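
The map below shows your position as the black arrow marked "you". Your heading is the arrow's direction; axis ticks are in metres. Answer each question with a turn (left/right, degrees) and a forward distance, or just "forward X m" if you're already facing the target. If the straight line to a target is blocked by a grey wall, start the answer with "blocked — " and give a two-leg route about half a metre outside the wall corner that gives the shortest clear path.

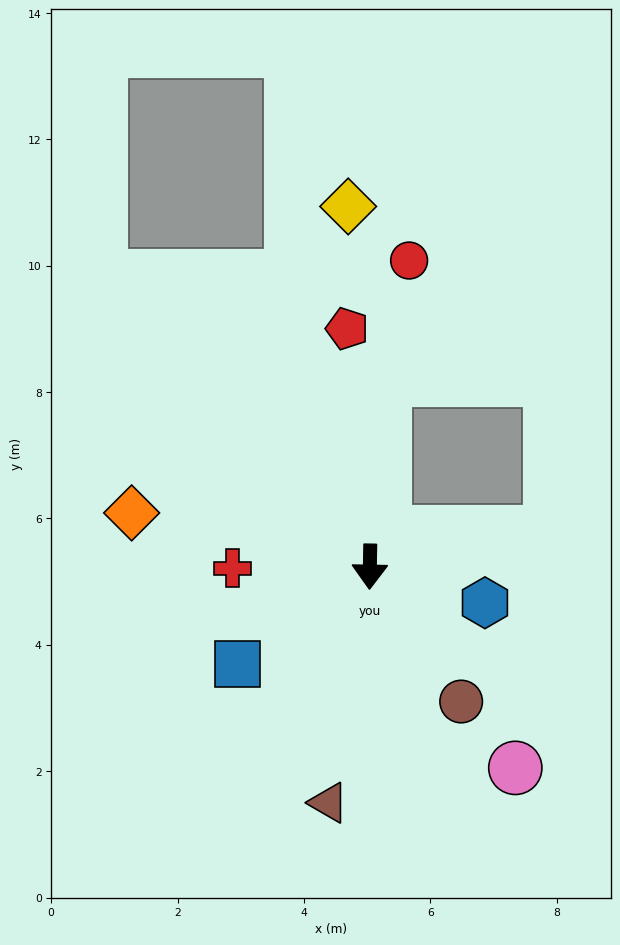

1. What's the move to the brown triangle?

turn right 9°, forward 3.8 m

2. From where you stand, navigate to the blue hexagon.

turn left 74°, forward 1.9 m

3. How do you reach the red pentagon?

turn right 174°, forward 3.8 m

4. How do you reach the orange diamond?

turn right 102°, forward 3.9 m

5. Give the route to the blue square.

turn right 53°, forward 2.6 m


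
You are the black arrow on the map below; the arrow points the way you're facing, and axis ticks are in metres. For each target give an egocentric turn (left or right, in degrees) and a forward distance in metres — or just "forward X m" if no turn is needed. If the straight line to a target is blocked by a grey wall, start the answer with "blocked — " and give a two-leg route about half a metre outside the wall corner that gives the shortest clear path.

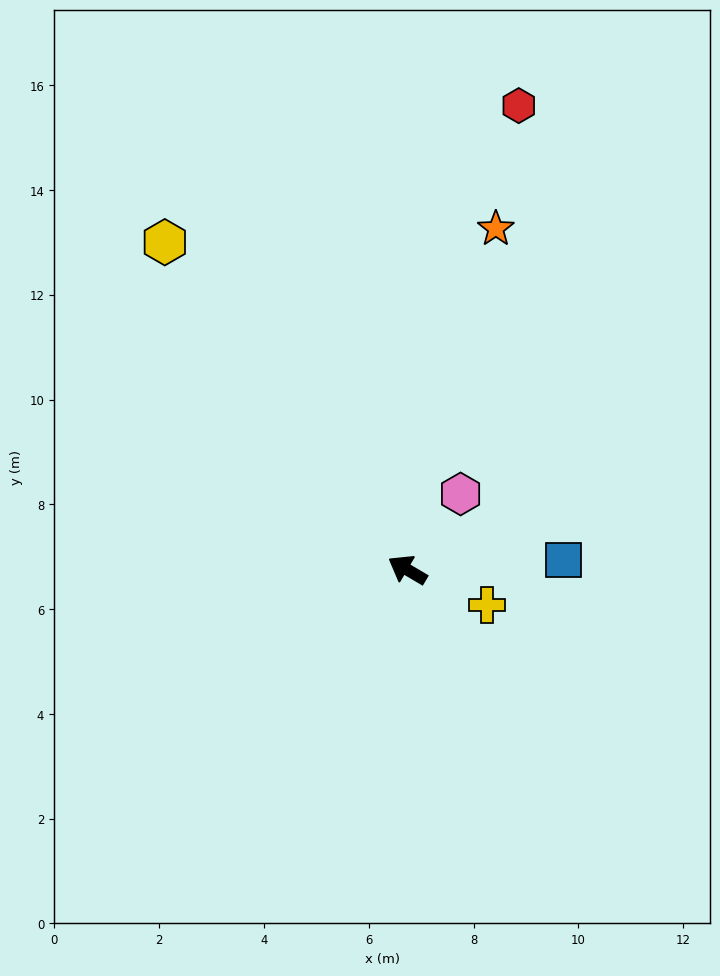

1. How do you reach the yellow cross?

turn right 173°, forward 1.7 m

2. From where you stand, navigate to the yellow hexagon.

turn right 23°, forward 7.8 m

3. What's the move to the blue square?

turn right 146°, forward 3.0 m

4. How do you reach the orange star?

turn right 74°, forward 6.7 m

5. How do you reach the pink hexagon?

turn right 95°, forward 1.8 m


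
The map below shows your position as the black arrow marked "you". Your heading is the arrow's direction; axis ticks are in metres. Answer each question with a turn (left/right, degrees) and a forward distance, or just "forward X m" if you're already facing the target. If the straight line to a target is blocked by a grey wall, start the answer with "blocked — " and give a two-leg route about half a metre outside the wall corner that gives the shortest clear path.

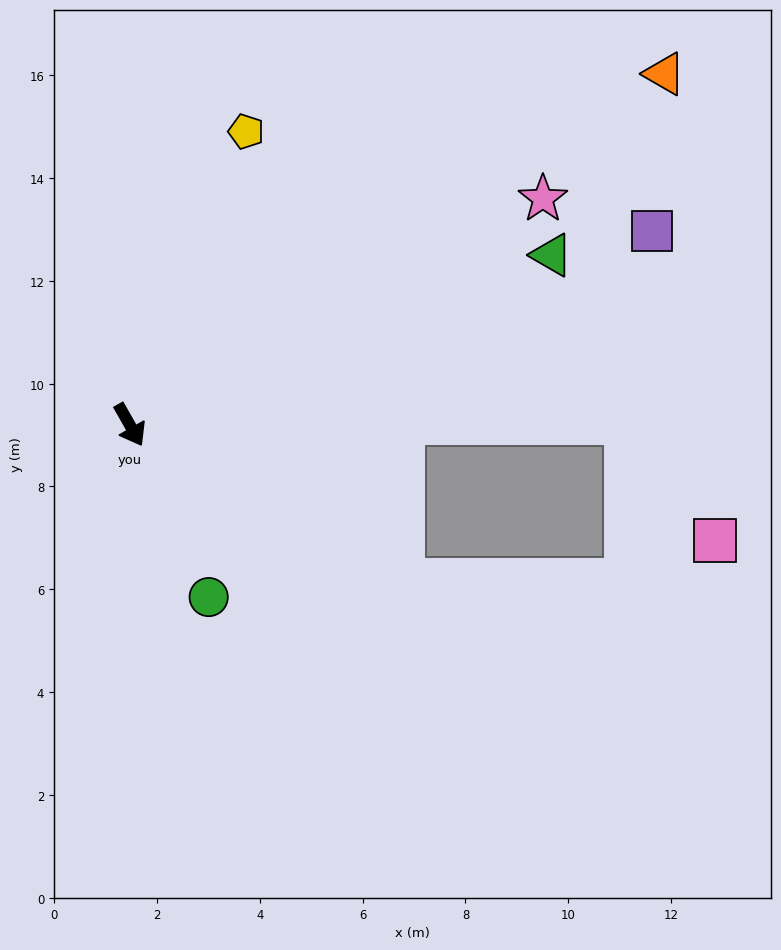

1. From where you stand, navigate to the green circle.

turn right 5°, forward 3.7 m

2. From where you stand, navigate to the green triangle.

turn left 82°, forward 8.8 m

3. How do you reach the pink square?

blocked — turn left 61°, forward 9.7 m, then turn right 54°, forward 2.9 m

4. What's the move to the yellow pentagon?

turn left 129°, forward 6.1 m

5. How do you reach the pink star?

turn left 89°, forward 9.2 m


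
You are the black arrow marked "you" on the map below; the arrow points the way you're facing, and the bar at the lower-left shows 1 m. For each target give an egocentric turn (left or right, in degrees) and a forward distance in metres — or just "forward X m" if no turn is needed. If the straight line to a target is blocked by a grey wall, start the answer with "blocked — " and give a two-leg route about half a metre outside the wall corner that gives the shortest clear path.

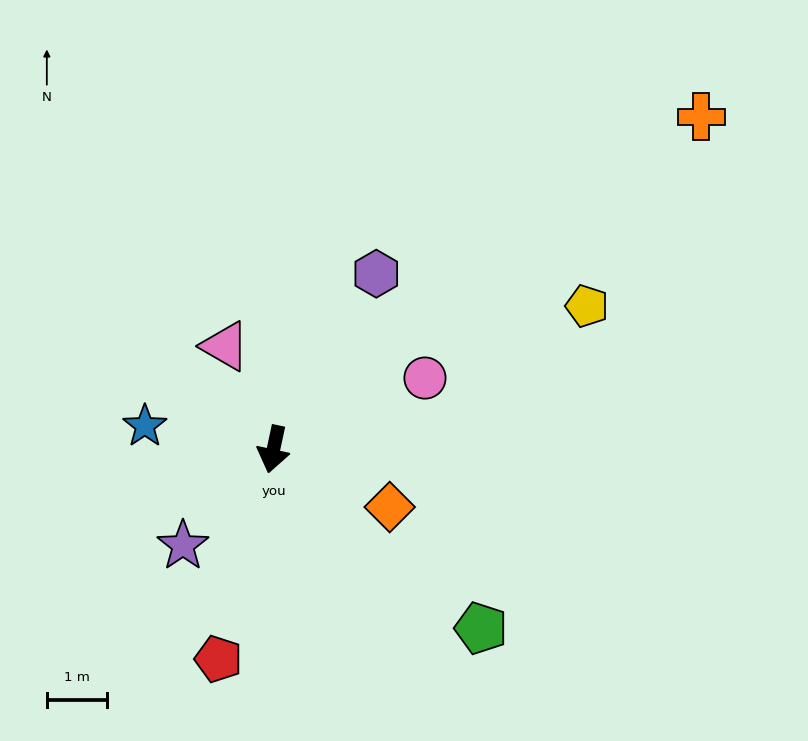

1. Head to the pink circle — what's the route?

turn left 127°, forward 2.8 m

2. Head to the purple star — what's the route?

turn right 31°, forward 2.2 m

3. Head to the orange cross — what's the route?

turn left 140°, forward 9.0 m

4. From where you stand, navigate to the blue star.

turn right 88°, forward 2.2 m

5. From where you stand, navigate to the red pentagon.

turn right 3°, forward 3.6 m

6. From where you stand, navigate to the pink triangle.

turn right 143°, forward 1.9 m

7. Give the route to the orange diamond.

turn left 76°, forward 2.2 m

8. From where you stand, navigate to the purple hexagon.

turn left 162°, forward 3.4 m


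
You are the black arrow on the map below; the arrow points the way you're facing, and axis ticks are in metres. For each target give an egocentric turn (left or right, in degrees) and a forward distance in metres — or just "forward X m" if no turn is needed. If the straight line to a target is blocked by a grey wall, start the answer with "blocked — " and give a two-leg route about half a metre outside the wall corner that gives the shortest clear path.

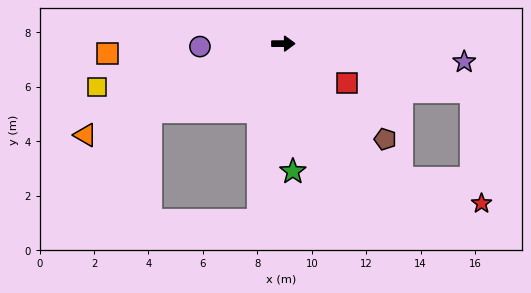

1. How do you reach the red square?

turn right 32°, forward 2.7 m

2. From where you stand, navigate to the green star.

turn right 86°, forward 4.7 m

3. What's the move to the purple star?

turn right 6°, forward 6.7 m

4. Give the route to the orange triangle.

turn right 155°, forward 8.0 m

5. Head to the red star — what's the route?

blocked — turn right 15°, forward 7.1 m, then turn right 70°, forward 4.1 m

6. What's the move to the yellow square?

turn right 167°, forward 7.0 m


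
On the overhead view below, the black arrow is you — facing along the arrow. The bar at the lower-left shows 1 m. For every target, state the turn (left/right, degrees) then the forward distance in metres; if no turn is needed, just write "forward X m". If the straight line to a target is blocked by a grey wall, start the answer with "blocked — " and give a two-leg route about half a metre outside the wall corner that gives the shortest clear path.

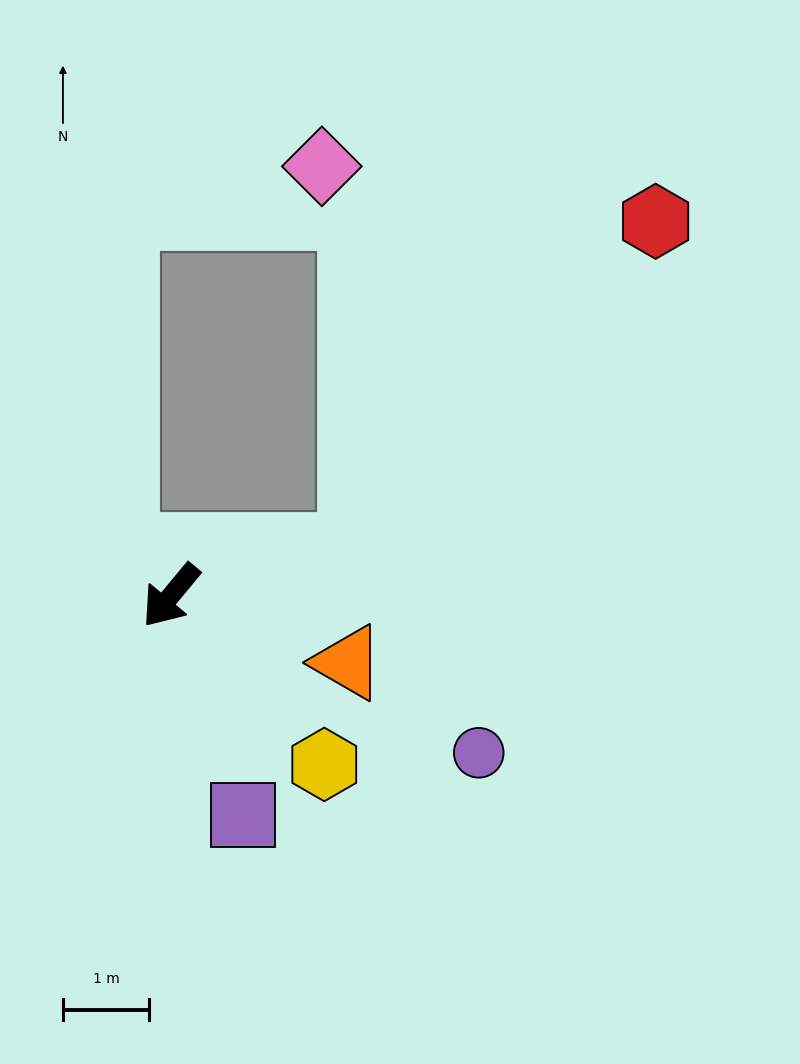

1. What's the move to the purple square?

turn left 58°, forward 2.7 m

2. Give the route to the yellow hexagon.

turn left 82°, forward 2.6 m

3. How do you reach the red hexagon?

blocked — turn left 144°, forward 2.2 m, then turn left 33°, forward 5.2 m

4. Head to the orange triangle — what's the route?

turn left 109°, forward 2.2 m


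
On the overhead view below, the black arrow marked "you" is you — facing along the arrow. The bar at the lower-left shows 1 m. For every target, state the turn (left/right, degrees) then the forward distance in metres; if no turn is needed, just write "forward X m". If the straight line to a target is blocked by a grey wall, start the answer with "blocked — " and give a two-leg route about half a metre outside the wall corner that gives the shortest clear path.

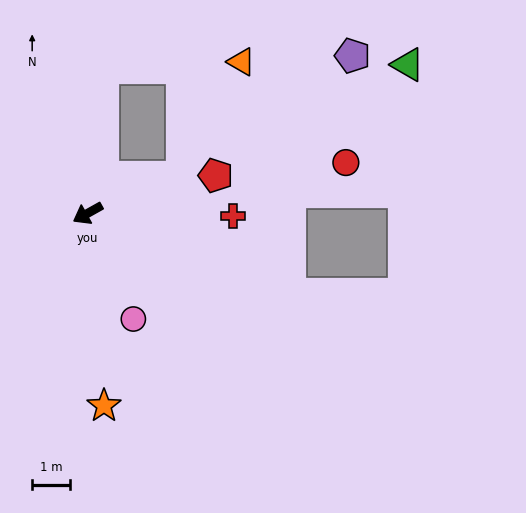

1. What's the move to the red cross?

turn left 150°, forward 3.8 m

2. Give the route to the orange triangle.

blocked — turn left 172°, forward 2.7 m, then turn left 42°, forward 3.4 m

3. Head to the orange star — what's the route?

turn left 66°, forward 5.1 m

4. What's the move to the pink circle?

turn left 84°, forward 3.0 m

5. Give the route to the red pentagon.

turn left 167°, forward 3.5 m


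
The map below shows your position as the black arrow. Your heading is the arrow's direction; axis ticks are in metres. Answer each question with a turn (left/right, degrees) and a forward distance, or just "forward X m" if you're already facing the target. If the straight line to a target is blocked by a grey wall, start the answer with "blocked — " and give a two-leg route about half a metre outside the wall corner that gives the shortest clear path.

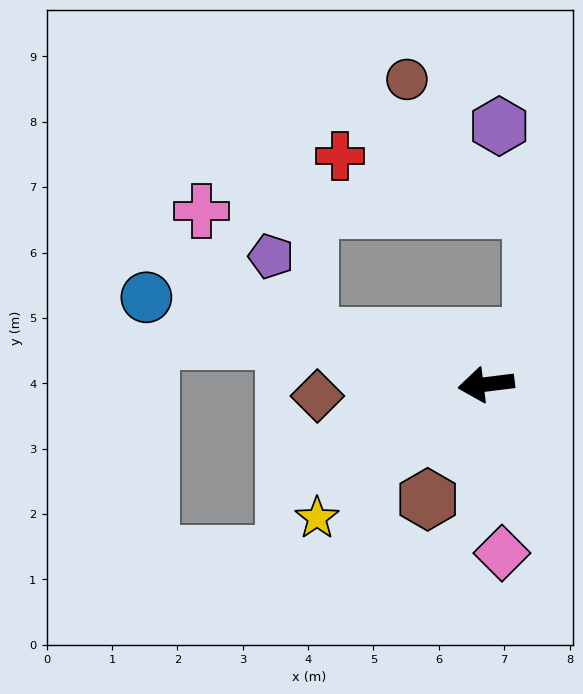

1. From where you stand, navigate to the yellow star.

turn left 31°, forward 3.3 m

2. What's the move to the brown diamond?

turn right 3°, forward 2.6 m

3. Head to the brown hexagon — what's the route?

turn left 56°, forward 2.0 m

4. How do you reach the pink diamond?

turn left 88°, forward 2.6 m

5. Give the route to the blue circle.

turn right 21°, forward 5.4 m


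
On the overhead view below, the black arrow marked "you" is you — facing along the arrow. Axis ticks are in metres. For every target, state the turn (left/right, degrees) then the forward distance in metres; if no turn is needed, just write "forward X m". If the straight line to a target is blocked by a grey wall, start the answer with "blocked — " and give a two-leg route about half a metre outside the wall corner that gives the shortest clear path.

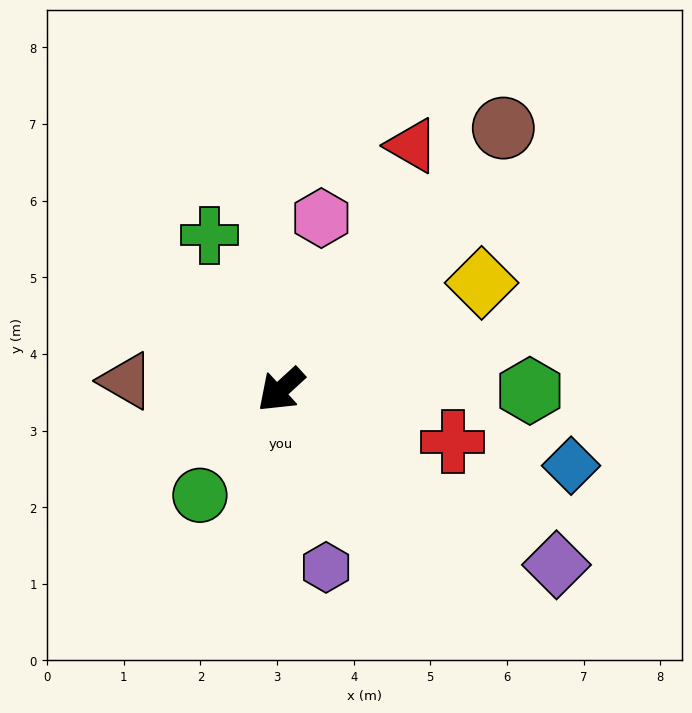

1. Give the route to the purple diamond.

turn left 105°, forward 4.3 m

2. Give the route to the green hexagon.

turn left 137°, forward 3.2 m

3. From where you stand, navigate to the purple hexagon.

turn left 62°, forward 2.4 m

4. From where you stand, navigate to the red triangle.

turn right 161°, forward 3.6 m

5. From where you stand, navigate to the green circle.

turn left 10°, forward 1.7 m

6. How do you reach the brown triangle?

turn right 46°, forward 2.0 m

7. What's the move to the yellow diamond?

turn left 166°, forward 3.0 m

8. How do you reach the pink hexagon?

turn right 146°, forward 2.3 m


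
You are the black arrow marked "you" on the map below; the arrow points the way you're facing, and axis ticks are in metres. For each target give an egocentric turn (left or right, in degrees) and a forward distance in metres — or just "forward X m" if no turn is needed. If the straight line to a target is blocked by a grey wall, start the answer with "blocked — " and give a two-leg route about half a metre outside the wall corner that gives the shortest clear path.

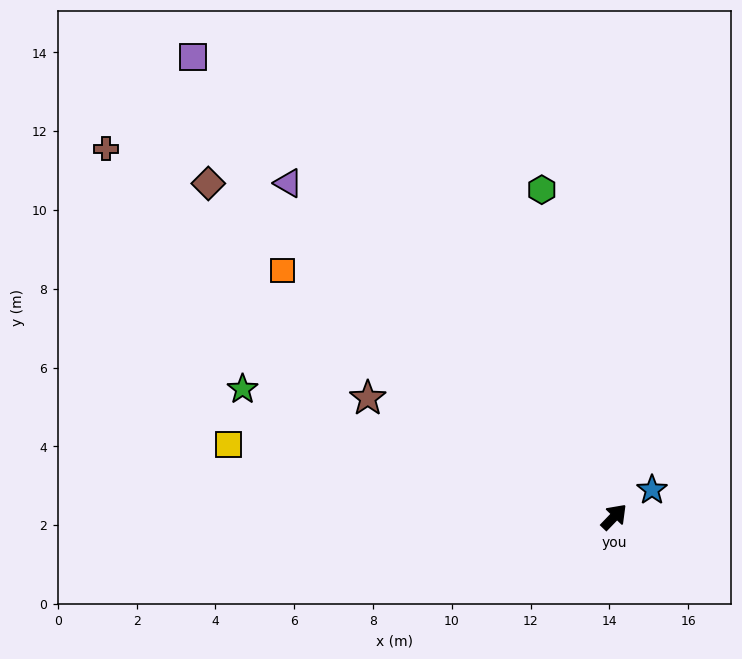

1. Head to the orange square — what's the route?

turn left 97°, forward 10.5 m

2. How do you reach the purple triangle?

turn left 88°, forward 11.8 m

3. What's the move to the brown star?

turn left 108°, forward 6.9 m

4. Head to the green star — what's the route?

turn left 115°, forward 10.0 m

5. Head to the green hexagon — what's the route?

turn left 56°, forward 8.5 m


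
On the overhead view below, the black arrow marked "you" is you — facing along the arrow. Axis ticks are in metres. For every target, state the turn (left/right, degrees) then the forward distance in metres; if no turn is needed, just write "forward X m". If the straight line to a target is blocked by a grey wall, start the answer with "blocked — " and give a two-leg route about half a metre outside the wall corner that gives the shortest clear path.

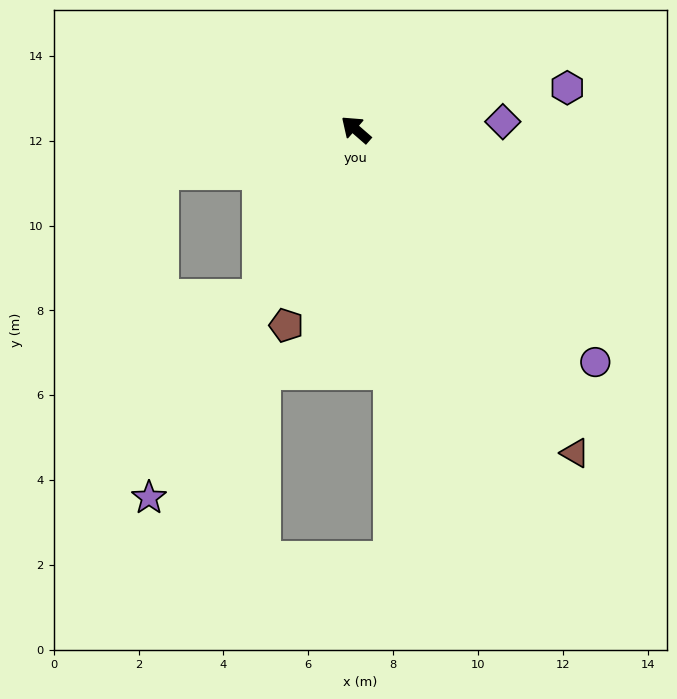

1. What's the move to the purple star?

turn left 102°, forward 10.0 m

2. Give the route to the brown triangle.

turn left 165°, forward 9.2 m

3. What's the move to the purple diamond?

turn right 136°, forward 3.5 m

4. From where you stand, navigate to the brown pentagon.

turn left 111°, forward 4.9 m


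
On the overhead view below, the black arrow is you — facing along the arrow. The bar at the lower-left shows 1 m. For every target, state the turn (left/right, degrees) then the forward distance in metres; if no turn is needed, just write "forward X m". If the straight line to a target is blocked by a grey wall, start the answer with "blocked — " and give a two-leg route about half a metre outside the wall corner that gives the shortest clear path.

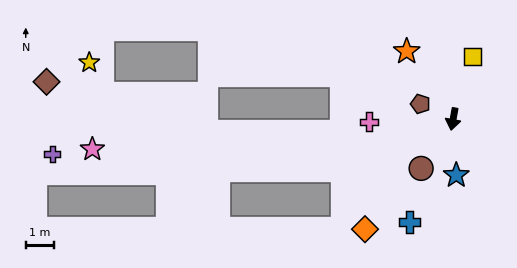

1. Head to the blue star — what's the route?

turn left 14°, forward 2.0 m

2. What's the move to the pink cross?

turn right 78°, forward 3.0 m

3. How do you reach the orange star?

turn right 135°, forward 2.9 m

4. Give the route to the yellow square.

turn left 173°, forward 2.3 m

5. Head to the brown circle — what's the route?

turn right 23°, forward 2.1 m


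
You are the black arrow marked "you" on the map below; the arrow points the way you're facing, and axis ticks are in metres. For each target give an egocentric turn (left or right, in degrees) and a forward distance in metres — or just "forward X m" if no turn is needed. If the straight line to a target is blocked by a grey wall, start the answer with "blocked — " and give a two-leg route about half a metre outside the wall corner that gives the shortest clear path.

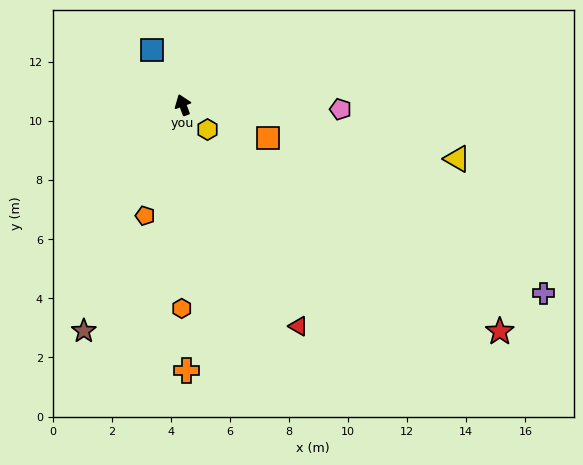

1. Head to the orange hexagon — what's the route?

turn left 159°, forward 6.9 m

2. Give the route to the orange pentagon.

turn left 141°, forward 4.0 m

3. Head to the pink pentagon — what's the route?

turn right 112°, forward 5.3 m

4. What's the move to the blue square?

turn left 9°, forward 2.1 m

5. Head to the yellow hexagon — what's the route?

turn right 155°, forward 1.2 m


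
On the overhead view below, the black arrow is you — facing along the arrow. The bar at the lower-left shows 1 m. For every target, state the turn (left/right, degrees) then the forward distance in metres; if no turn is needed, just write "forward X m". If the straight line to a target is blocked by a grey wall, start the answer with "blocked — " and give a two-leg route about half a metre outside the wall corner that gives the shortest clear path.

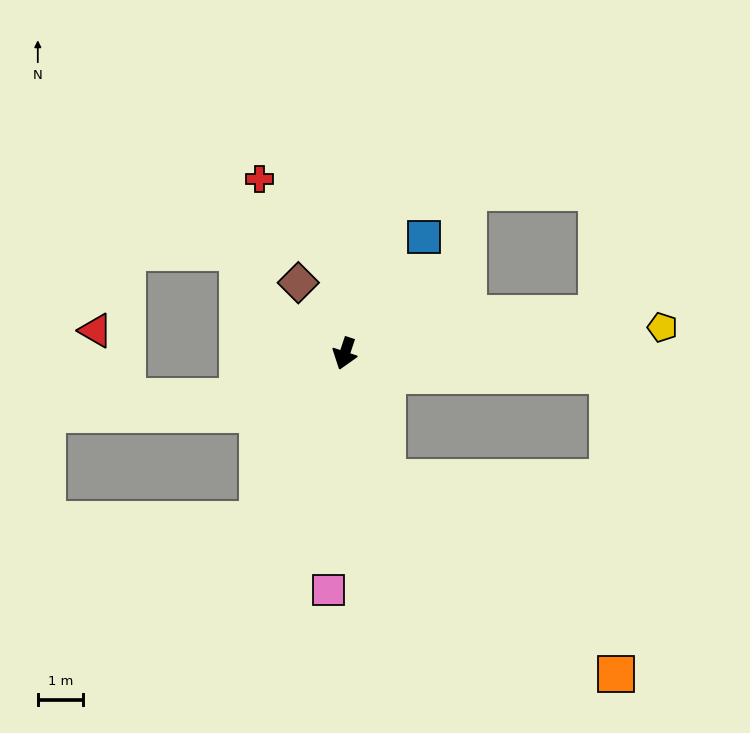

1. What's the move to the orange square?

blocked — turn left 37°, forward 2.9 m, then turn left 31°, forward 6.7 m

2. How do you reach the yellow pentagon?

turn left 113°, forward 7.0 m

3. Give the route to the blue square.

turn left 164°, forward 3.1 m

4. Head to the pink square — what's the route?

turn left 14°, forward 5.2 m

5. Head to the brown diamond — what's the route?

turn right 128°, forward 1.9 m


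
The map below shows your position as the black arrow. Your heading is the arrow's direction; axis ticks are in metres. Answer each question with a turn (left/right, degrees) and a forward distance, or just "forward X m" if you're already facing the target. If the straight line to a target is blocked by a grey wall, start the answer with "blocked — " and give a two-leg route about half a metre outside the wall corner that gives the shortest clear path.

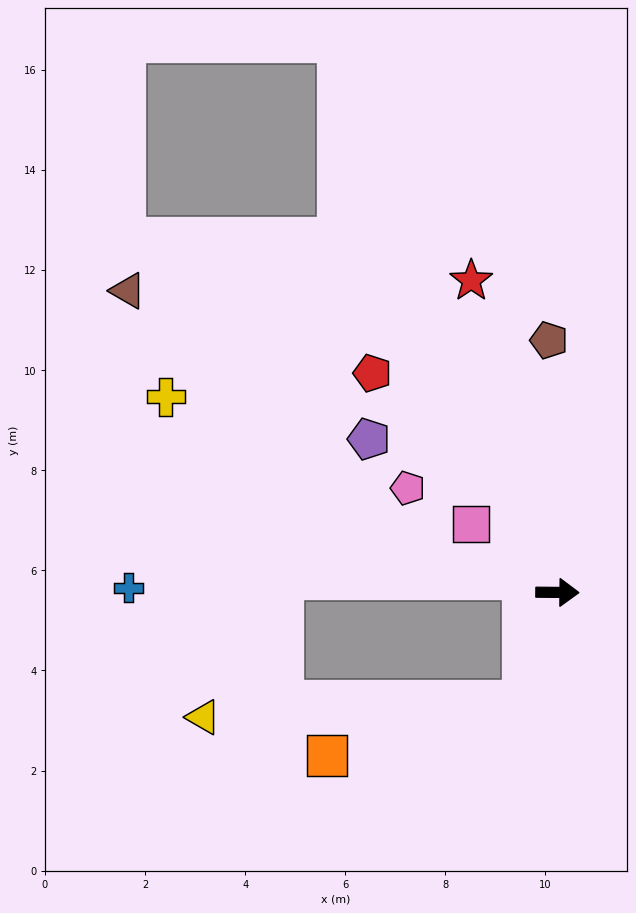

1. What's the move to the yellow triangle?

blocked — turn right 107°, forward 2.3 m, then turn right 70°, forward 6.4 m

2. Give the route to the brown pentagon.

turn left 92°, forward 5.0 m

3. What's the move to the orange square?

blocked — turn right 107°, forward 2.3 m, then turn right 57°, forward 4.1 m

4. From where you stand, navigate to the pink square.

turn left 142°, forward 2.2 m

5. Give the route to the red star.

turn left 106°, forward 6.5 m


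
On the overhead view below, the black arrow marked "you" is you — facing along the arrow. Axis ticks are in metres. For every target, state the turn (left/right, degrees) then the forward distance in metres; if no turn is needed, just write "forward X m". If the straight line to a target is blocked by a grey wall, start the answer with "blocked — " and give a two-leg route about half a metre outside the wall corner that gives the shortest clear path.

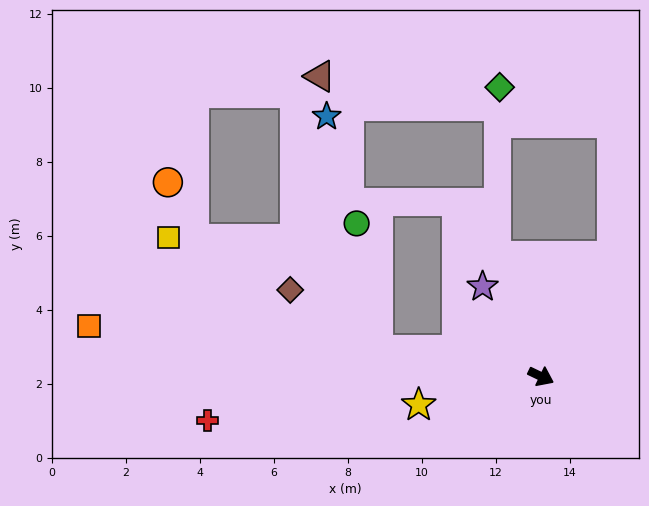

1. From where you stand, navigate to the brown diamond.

blocked — turn right 163°, forward 4.5 m, then turn right 26°, forward 2.9 m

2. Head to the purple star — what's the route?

turn left 149°, forward 2.9 m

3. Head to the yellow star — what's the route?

turn right 141°, forward 3.4 m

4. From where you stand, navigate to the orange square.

turn right 161°, forward 12.3 m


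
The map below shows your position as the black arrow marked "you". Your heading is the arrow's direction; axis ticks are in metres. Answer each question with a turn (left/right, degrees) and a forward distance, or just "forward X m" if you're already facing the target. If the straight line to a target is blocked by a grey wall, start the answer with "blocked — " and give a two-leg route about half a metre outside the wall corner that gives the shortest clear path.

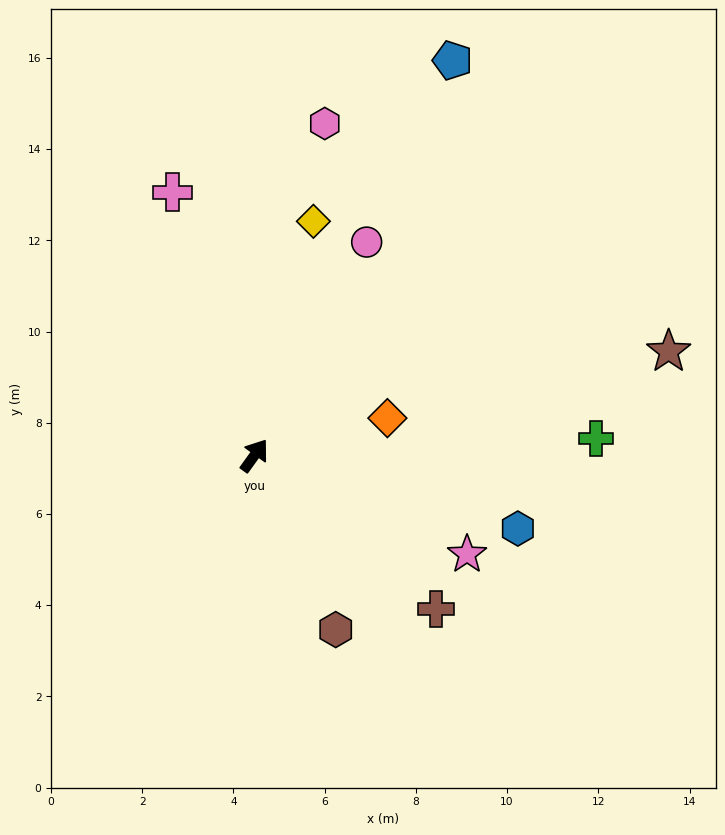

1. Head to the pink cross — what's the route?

turn left 53°, forward 6.0 m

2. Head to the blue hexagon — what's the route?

turn right 70°, forward 6.0 m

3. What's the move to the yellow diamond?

turn left 22°, forward 5.3 m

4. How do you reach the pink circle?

turn left 8°, forward 5.3 m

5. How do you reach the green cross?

turn right 51°, forward 7.5 m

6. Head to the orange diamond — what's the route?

turn right 39°, forward 3.0 m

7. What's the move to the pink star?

turn right 79°, forward 5.1 m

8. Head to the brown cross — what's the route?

turn right 94°, forward 5.2 m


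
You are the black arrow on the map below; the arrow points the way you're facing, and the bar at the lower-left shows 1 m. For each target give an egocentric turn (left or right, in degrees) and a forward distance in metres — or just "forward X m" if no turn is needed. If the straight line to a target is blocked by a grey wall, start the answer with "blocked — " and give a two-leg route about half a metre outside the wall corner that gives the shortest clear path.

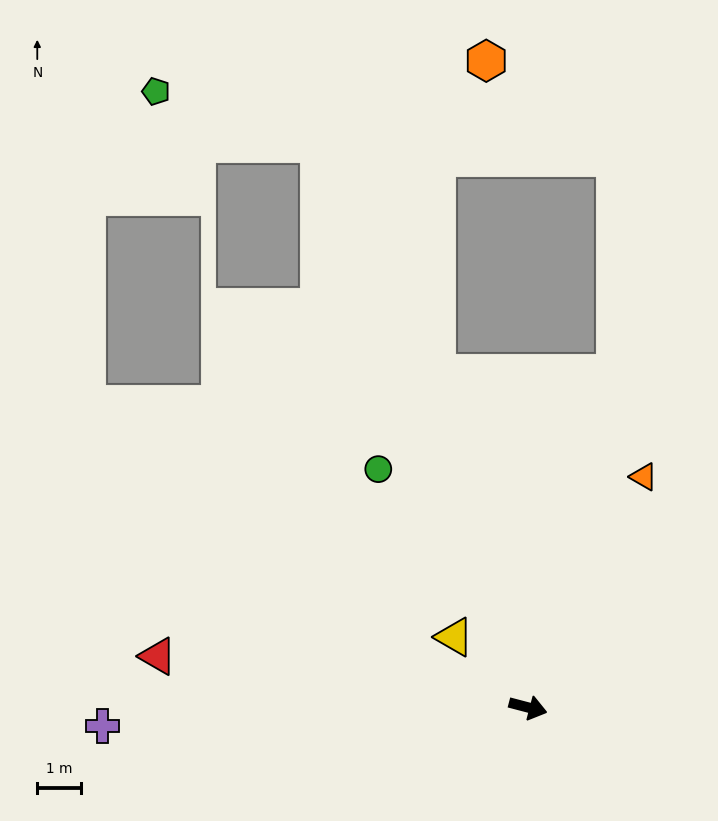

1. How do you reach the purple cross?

turn right 163°, forward 9.7 m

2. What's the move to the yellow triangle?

turn left 151°, forward 2.3 m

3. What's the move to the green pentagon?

blocked — turn left 125°, forward 13.7 m, then turn left 52°, forward 3.9 m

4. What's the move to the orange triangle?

turn left 78°, forward 5.9 m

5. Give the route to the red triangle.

turn right 173°, forward 8.5 m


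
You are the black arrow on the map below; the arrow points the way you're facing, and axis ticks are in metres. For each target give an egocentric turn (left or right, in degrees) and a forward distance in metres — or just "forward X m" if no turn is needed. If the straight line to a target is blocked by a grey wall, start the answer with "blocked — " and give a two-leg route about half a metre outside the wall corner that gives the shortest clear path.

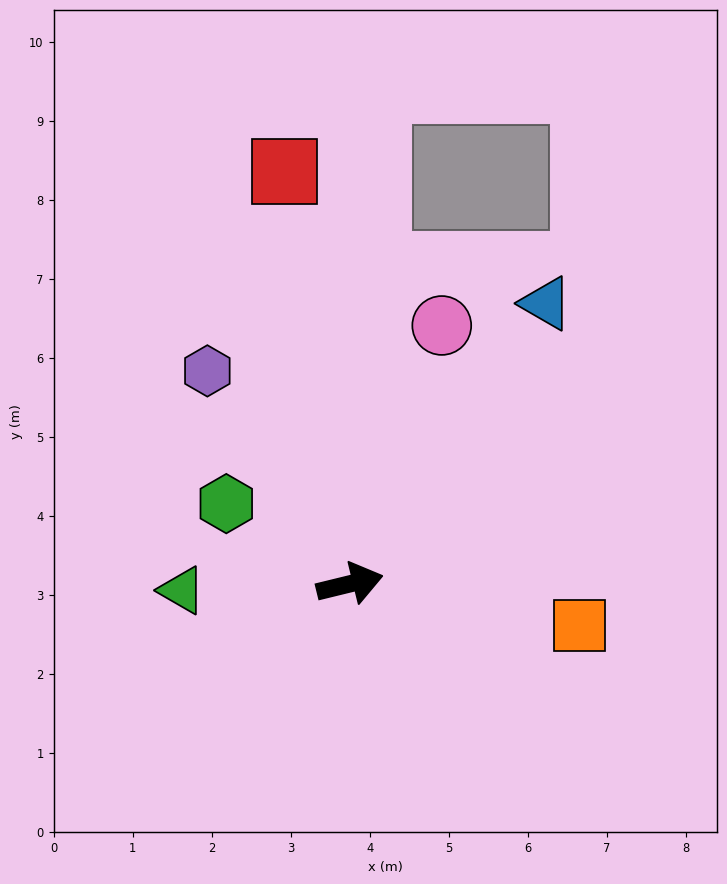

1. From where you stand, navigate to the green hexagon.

turn left 133°, forward 1.9 m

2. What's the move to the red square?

turn left 85°, forward 5.3 m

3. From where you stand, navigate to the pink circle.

turn left 57°, forward 3.5 m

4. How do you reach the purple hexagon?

turn left 110°, forward 3.2 m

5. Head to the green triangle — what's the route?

turn left 168°, forward 2.1 m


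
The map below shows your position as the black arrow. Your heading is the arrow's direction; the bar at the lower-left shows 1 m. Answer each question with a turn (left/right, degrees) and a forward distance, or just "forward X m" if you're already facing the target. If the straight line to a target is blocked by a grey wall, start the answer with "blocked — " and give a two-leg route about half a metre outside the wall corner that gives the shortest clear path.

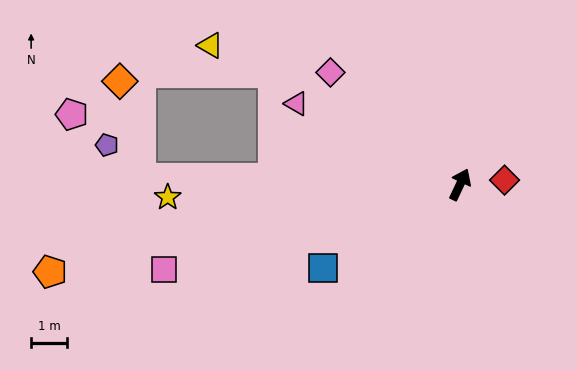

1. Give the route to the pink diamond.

turn left 74°, forward 4.7 m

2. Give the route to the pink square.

turn left 131°, forward 8.5 m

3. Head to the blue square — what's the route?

turn left 147°, forward 4.4 m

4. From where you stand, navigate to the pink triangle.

turn left 89°, forward 5.0 m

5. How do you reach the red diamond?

turn right 59°, forward 1.2 m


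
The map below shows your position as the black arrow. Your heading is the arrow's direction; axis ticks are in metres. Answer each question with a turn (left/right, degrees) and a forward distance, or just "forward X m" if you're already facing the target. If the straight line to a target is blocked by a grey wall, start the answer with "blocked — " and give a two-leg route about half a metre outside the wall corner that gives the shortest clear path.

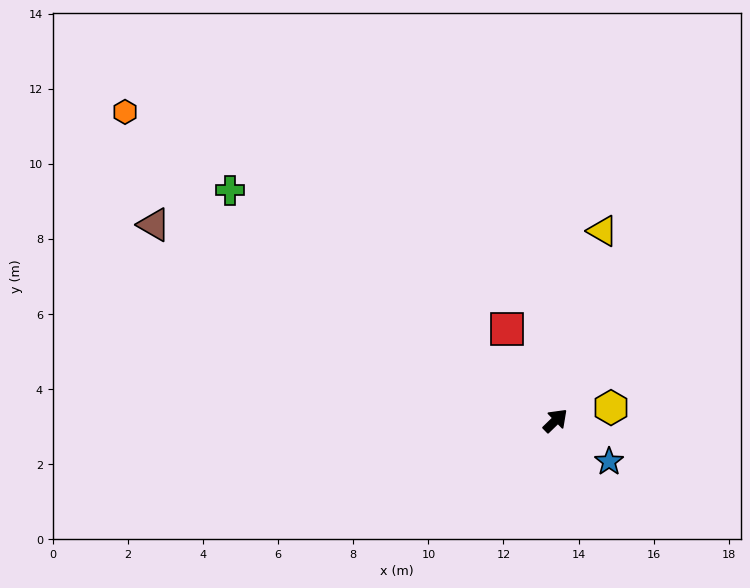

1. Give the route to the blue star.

turn right 82°, forward 1.8 m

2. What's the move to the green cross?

turn left 101°, forward 10.6 m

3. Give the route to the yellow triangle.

turn left 32°, forward 5.2 m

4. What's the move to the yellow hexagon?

turn right 31°, forward 1.5 m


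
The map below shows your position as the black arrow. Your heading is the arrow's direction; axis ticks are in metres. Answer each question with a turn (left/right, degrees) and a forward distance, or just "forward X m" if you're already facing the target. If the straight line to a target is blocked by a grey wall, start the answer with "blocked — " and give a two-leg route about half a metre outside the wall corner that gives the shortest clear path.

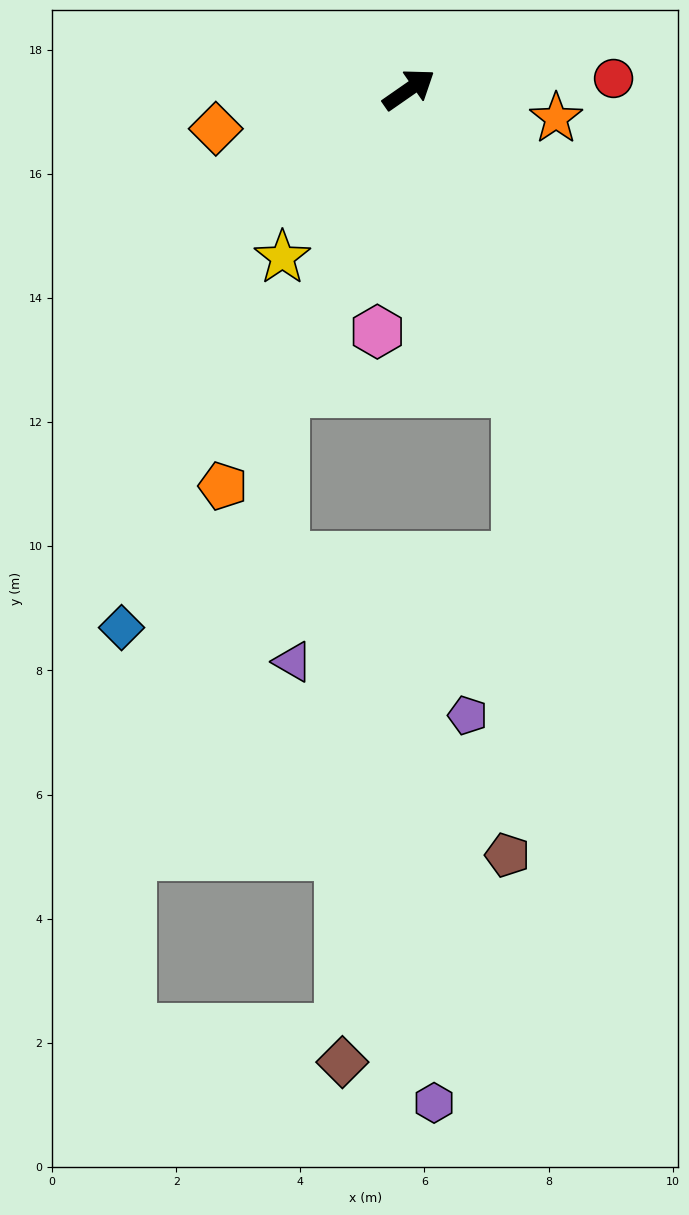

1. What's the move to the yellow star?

turn right 162°, forward 3.4 m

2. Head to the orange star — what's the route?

turn right 46°, forward 2.4 m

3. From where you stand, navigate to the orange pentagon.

turn right 150°, forward 7.1 m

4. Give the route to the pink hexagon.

turn right 132°, forward 3.9 m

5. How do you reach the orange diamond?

turn left 157°, forward 3.2 m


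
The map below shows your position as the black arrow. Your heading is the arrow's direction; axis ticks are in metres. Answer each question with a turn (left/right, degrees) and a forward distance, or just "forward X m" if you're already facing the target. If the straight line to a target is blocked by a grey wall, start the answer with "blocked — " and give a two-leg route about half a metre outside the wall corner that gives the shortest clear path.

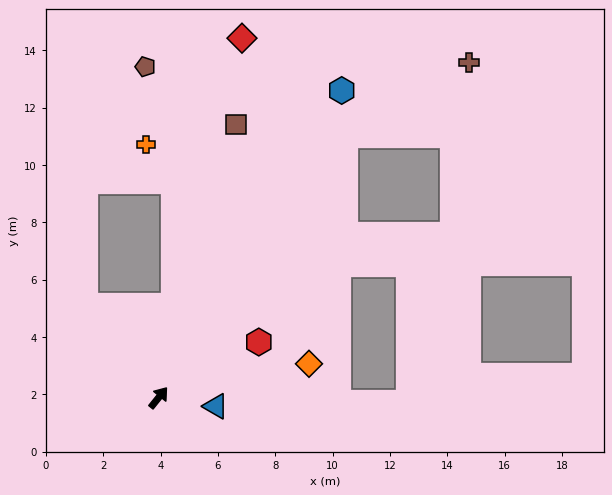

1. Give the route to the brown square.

turn left 23°, forward 9.9 m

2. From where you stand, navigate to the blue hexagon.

turn left 8°, forward 12.5 m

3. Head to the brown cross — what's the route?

blocked — turn left 3°, forward 11.2 m, then turn right 23°, forward 5.0 m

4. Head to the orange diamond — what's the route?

turn right 39°, forward 5.4 m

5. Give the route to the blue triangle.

turn right 60°, forward 2.0 m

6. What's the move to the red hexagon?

turn right 22°, forward 4.0 m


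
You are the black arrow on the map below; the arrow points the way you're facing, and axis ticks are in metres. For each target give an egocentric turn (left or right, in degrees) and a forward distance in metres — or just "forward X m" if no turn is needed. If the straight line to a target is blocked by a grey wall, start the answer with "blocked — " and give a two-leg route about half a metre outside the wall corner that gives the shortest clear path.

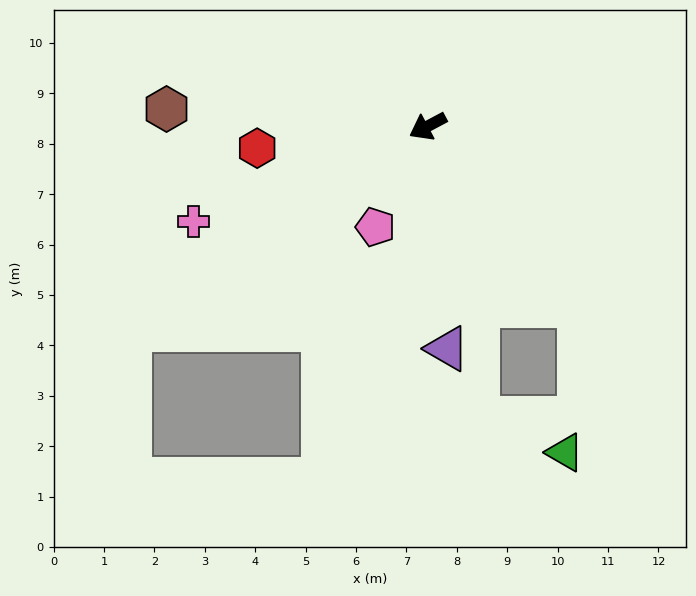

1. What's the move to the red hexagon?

turn right 21°, forward 3.4 m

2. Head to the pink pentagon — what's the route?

turn left 35°, forward 2.3 m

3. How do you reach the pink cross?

turn right 6°, forward 5.0 m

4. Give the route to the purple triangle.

turn left 67°, forward 4.4 m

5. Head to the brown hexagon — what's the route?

turn right 32°, forward 5.2 m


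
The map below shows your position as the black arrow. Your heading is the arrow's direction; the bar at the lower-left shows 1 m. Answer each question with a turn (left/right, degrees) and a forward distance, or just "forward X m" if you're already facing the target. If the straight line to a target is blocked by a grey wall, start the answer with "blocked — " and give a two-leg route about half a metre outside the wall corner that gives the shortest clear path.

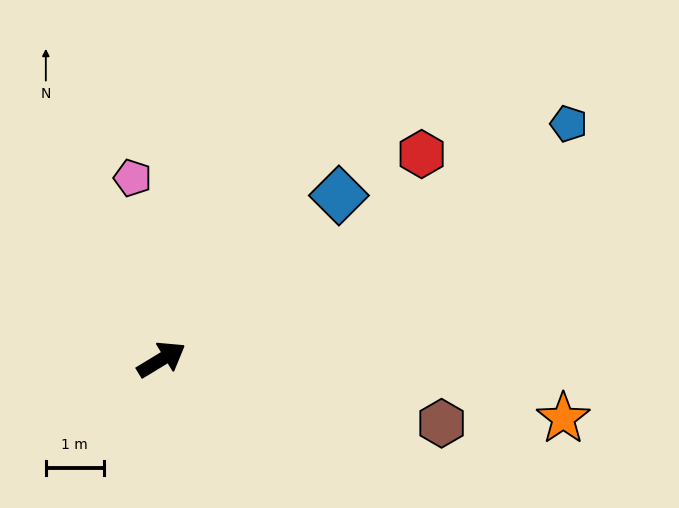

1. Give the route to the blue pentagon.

forward 8.1 m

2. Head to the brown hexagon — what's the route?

turn right 44°, forward 5.0 m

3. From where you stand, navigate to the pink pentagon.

turn left 68°, forward 3.2 m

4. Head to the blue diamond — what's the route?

turn left 11°, forward 4.2 m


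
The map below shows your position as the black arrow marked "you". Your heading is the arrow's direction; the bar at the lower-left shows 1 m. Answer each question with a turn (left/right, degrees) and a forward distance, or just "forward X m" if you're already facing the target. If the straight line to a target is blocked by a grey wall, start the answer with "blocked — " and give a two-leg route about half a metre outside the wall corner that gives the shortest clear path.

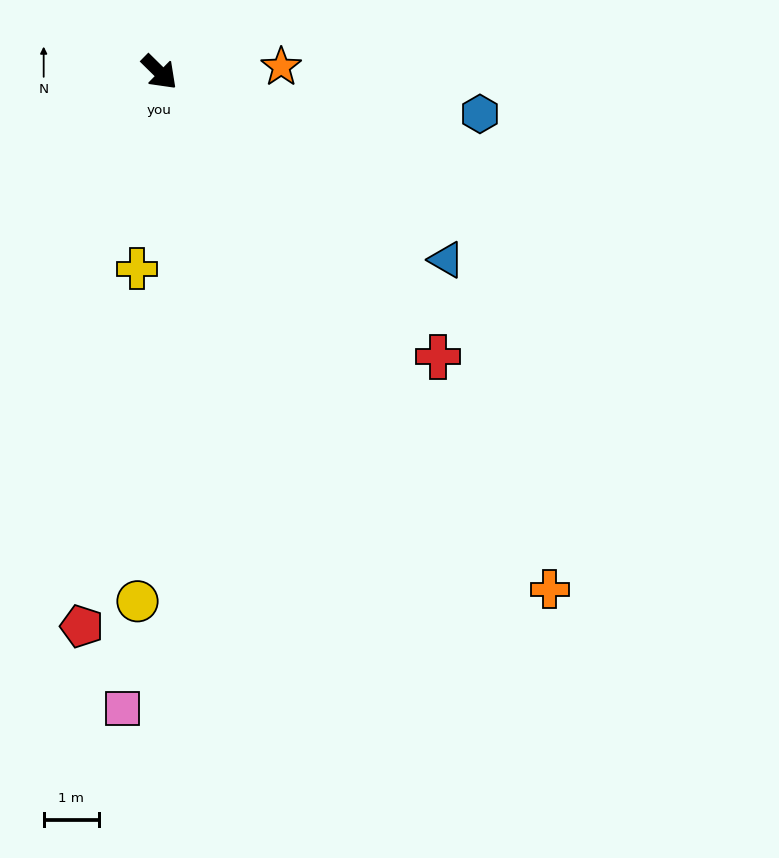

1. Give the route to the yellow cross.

turn right 52°, forward 3.6 m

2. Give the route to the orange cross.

turn right 8°, forward 11.8 m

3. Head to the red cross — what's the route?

forward 7.3 m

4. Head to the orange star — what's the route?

turn left 47°, forward 2.2 m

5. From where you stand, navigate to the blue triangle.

turn left 11°, forward 6.2 m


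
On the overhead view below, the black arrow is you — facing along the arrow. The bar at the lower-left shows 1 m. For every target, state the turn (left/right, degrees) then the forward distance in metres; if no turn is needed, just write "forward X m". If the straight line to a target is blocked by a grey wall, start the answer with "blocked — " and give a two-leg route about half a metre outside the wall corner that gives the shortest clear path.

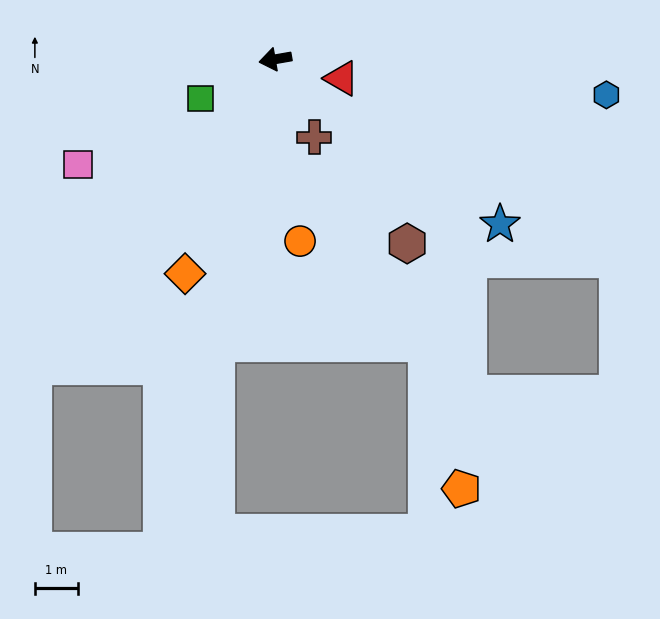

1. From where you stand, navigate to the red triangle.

turn left 154°, forward 1.6 m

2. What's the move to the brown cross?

turn left 107°, forward 2.0 m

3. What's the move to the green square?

turn left 18°, forward 2.0 m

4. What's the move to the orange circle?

turn left 88°, forward 4.3 m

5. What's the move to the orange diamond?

turn left 57°, forward 5.4 m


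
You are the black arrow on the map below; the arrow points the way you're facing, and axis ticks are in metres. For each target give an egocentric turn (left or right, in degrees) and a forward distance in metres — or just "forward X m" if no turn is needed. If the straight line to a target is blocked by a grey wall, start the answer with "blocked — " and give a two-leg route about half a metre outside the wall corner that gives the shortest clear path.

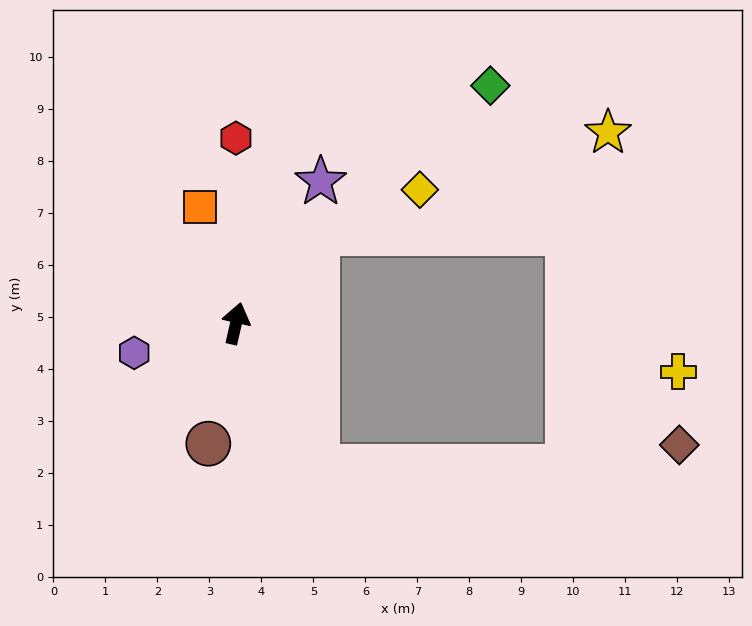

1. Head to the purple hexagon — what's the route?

turn left 119°, forward 2.0 m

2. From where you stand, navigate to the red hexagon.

turn left 13°, forward 3.6 m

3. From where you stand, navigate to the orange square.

turn left 30°, forward 2.3 m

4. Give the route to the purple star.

turn right 18°, forward 3.2 m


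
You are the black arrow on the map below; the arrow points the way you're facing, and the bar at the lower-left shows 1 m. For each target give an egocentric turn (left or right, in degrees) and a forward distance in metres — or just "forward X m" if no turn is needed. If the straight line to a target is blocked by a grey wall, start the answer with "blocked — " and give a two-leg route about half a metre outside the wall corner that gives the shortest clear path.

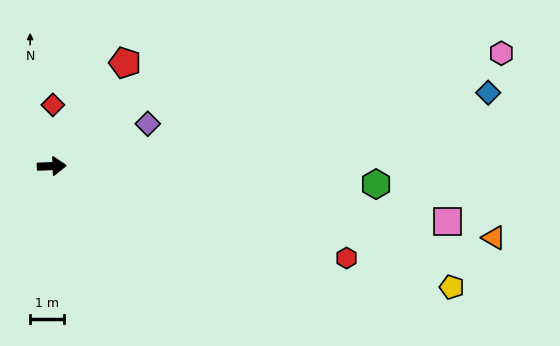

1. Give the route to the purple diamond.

turn left 22°, forward 3.1 m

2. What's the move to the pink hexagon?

turn left 12°, forward 13.8 m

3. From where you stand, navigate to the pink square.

turn right 10°, forward 11.9 m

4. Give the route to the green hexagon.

turn right 5°, forward 9.6 m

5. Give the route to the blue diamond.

turn left 7°, forward 13.1 m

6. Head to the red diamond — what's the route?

turn left 87°, forward 1.8 m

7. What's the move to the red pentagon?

turn left 52°, forward 3.8 m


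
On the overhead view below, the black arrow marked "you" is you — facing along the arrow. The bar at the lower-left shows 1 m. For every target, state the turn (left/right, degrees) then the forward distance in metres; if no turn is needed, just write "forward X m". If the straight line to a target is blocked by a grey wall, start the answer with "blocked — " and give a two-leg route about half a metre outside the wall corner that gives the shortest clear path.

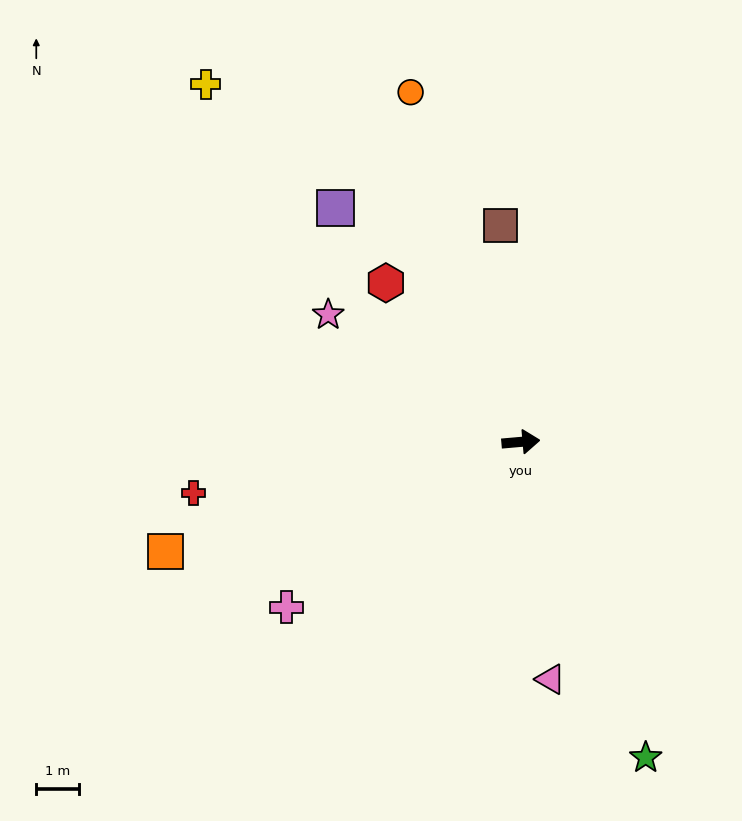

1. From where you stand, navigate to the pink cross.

turn right 150°, forward 6.7 m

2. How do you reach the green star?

turn right 73°, forward 7.9 m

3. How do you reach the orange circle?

turn left 103°, forward 8.5 m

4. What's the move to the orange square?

turn right 168°, forward 8.6 m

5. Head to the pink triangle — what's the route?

turn right 88°, forward 5.6 m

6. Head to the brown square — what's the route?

turn left 90°, forward 5.0 m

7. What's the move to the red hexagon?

turn left 125°, forward 4.8 m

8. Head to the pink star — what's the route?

turn left 142°, forward 5.4 m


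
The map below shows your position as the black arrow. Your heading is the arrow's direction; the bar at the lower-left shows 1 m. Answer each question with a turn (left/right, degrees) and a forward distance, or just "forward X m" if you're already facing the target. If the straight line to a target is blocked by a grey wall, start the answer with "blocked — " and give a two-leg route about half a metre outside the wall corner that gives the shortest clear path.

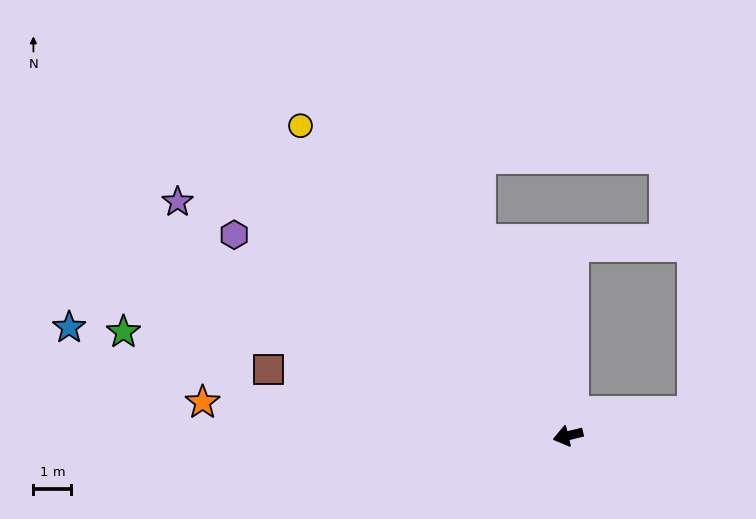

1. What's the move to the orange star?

turn right 19°, forward 9.6 m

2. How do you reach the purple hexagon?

turn right 45°, forward 10.2 m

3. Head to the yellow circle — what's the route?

turn right 63°, forward 10.8 m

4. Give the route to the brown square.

turn right 26°, forward 8.1 m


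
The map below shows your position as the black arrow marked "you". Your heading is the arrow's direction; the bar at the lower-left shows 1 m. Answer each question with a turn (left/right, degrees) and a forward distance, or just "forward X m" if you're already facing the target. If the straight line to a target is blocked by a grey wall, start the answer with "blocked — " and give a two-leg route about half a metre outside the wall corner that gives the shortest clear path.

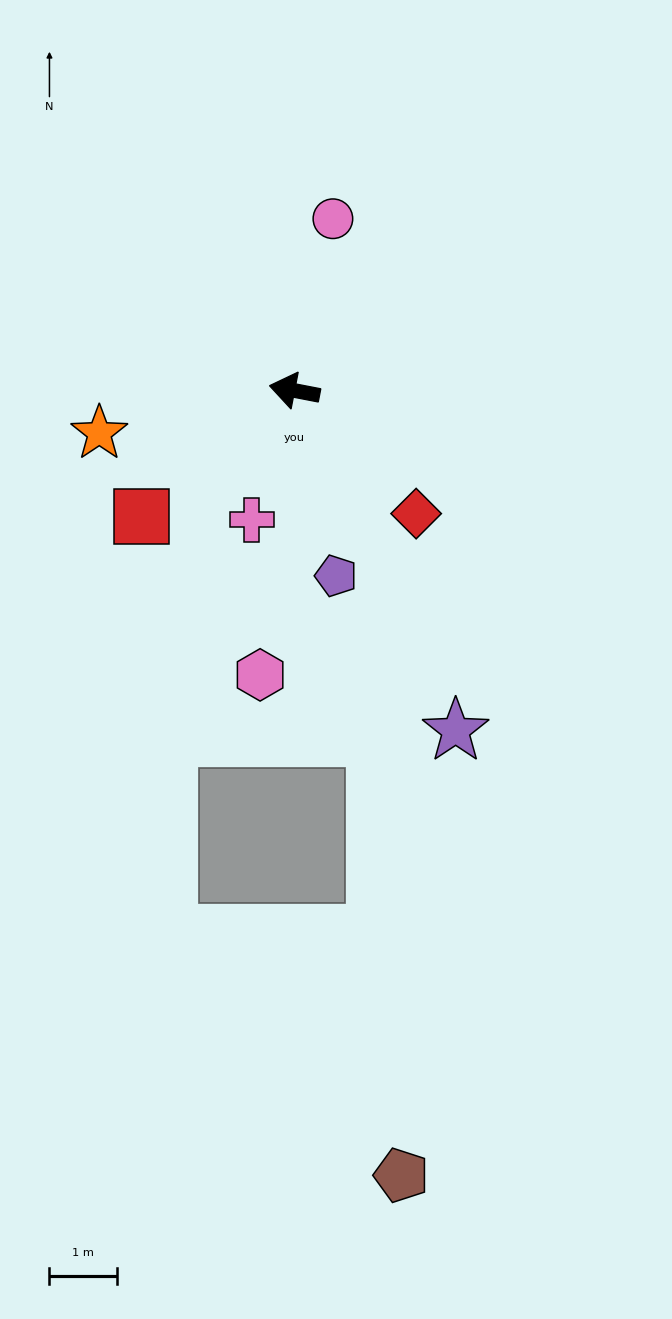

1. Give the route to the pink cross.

turn left 83°, forward 2.0 m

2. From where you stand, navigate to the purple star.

turn left 126°, forward 5.6 m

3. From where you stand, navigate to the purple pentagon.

turn left 114°, forward 2.8 m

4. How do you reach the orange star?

turn left 23°, forward 3.0 m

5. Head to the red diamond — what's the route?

turn left 146°, forward 2.6 m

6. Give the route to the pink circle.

turn right 92°, forward 2.6 m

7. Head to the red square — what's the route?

turn left 50°, forward 2.9 m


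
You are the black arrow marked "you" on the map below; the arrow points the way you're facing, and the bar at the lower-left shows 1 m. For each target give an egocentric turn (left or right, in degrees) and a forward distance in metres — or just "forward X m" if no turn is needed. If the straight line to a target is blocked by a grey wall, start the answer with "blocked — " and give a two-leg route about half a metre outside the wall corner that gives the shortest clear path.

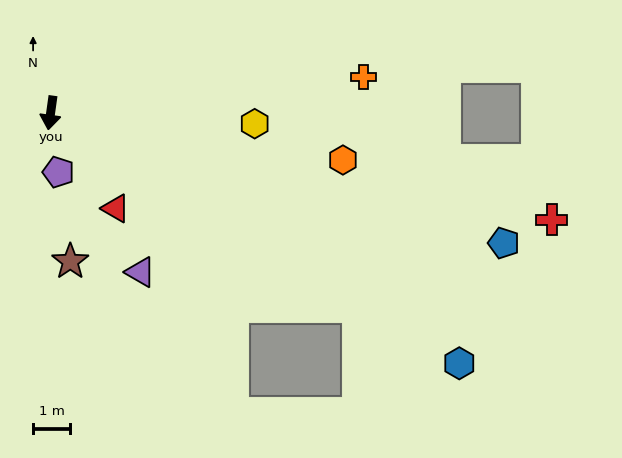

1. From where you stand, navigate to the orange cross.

turn left 104°, forward 8.5 m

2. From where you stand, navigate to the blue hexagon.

turn left 66°, forward 12.9 m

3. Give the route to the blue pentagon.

turn left 82°, forward 12.6 m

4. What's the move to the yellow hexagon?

turn left 95°, forward 5.5 m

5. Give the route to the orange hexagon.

turn left 89°, forward 7.9 m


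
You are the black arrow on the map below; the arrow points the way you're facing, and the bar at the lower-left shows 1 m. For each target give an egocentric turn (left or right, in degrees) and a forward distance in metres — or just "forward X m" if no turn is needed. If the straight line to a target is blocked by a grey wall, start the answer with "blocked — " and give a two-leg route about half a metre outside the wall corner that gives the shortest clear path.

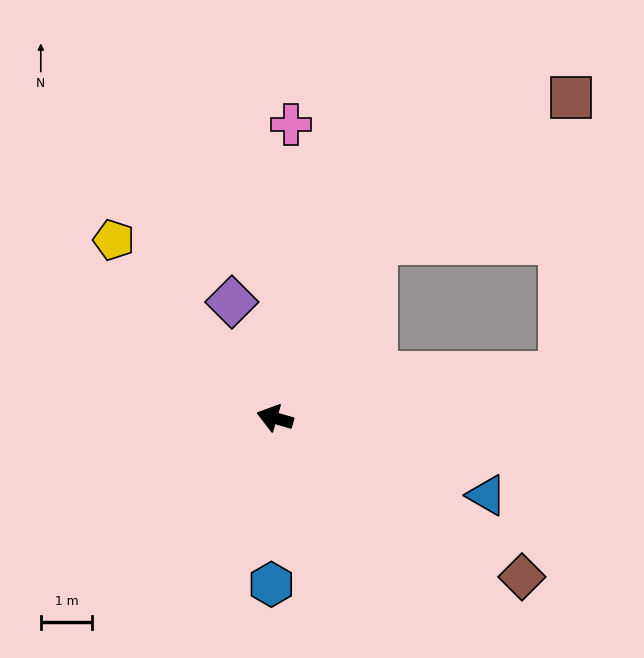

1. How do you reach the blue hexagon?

turn left 105°, forward 3.2 m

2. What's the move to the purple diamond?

turn right 53°, forward 2.4 m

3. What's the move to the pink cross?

turn right 77°, forward 5.7 m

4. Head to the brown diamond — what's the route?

turn left 163°, forward 5.7 m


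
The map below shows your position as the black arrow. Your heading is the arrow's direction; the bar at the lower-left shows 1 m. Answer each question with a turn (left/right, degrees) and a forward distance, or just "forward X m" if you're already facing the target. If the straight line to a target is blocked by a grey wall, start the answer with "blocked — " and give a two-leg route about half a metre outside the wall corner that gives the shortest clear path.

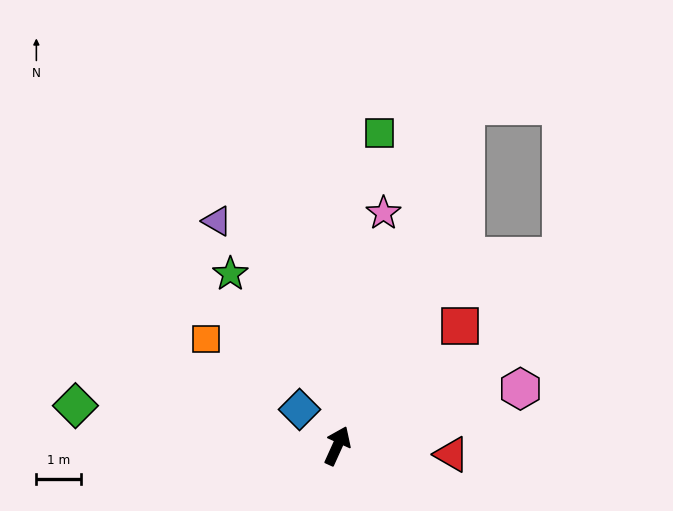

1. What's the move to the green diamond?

turn left 106°, forward 5.9 m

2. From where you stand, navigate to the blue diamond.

turn left 71°, forward 1.2 m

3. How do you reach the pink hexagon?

turn right 48°, forward 4.3 m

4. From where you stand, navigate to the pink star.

turn left 13°, forward 5.3 m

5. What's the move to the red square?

turn right 21°, forward 3.8 m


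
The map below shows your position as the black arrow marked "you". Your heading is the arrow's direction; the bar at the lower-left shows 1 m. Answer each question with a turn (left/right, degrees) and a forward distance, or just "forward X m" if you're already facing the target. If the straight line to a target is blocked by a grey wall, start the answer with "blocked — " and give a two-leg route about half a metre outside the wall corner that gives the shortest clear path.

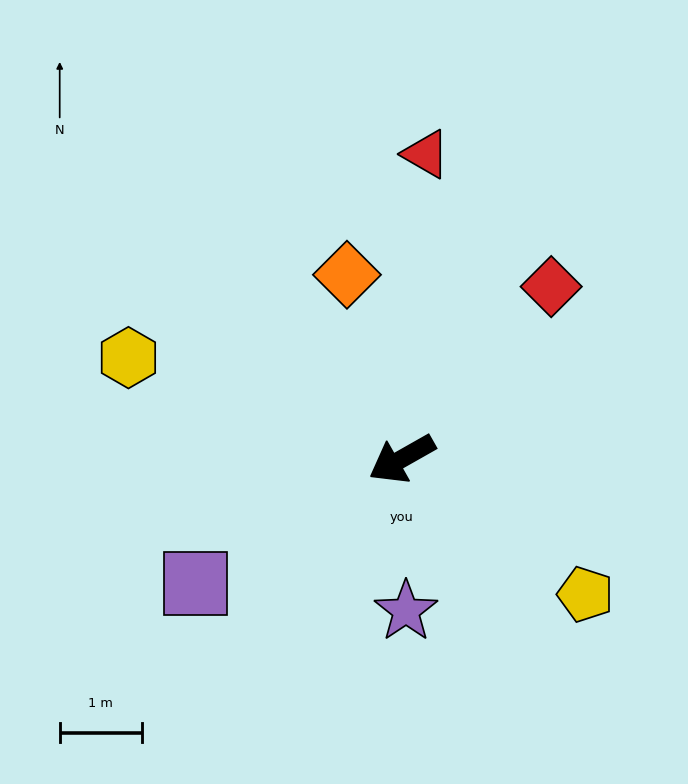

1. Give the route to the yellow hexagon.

turn right 50°, forward 3.5 m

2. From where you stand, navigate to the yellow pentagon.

turn left 114°, forward 2.8 m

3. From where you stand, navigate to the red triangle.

turn right 124°, forward 3.7 m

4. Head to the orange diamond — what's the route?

turn right 103°, forward 2.3 m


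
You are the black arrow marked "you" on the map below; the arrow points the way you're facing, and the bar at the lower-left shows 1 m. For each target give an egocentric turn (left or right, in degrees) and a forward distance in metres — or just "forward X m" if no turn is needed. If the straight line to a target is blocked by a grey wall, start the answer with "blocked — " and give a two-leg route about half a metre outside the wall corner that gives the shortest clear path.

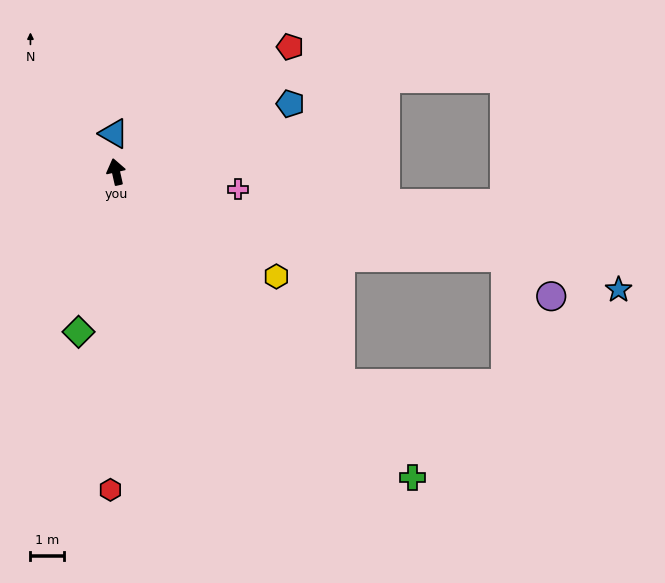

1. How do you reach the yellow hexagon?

turn right 136°, forward 5.7 m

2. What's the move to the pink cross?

turn right 111°, forward 3.6 m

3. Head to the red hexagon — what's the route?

turn left 166°, forward 9.4 m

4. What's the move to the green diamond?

turn left 154°, forward 4.8 m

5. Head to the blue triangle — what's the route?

turn right 9°, forward 1.1 m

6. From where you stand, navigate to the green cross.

turn right 149°, forward 12.6 m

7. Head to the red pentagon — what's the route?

turn right 67°, forward 6.3 m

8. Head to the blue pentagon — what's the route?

turn right 81°, forward 5.5 m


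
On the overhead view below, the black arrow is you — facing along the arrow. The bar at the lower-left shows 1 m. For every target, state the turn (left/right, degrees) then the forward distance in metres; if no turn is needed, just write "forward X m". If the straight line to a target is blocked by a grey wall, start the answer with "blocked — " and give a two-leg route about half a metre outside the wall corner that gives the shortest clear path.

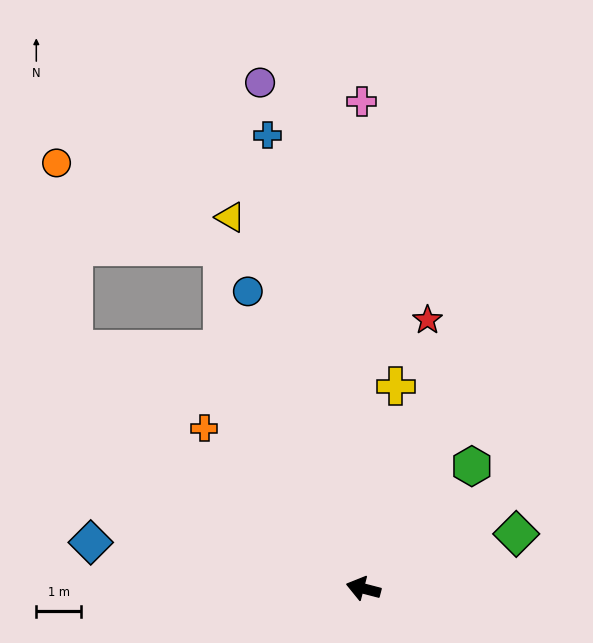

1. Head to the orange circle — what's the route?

blocked — turn right 25°, forward 8.3 m, then turn right 45°, forward 4.1 m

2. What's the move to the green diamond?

turn right 146°, forward 3.6 m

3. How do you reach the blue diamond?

turn left 5°, forward 6.1 m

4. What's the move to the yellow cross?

turn right 84°, forward 4.5 m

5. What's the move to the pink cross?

turn right 75°, forward 10.8 m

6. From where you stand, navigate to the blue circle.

turn right 54°, forward 7.1 m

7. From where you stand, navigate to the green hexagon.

turn right 117°, forward 3.6 m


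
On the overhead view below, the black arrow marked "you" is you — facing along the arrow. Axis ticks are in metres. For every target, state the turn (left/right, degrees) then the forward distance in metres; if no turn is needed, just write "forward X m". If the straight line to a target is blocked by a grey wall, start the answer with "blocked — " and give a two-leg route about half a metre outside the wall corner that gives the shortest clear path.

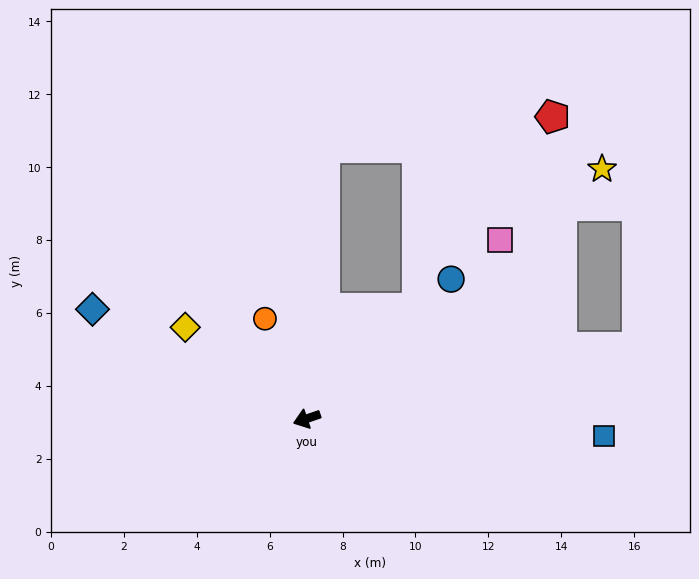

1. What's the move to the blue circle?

turn right 155°, forward 5.5 m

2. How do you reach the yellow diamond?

turn right 56°, forward 4.2 m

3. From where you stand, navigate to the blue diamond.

turn right 46°, forward 6.6 m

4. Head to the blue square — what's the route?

turn left 158°, forward 8.2 m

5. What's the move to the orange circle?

turn right 86°, forward 3.0 m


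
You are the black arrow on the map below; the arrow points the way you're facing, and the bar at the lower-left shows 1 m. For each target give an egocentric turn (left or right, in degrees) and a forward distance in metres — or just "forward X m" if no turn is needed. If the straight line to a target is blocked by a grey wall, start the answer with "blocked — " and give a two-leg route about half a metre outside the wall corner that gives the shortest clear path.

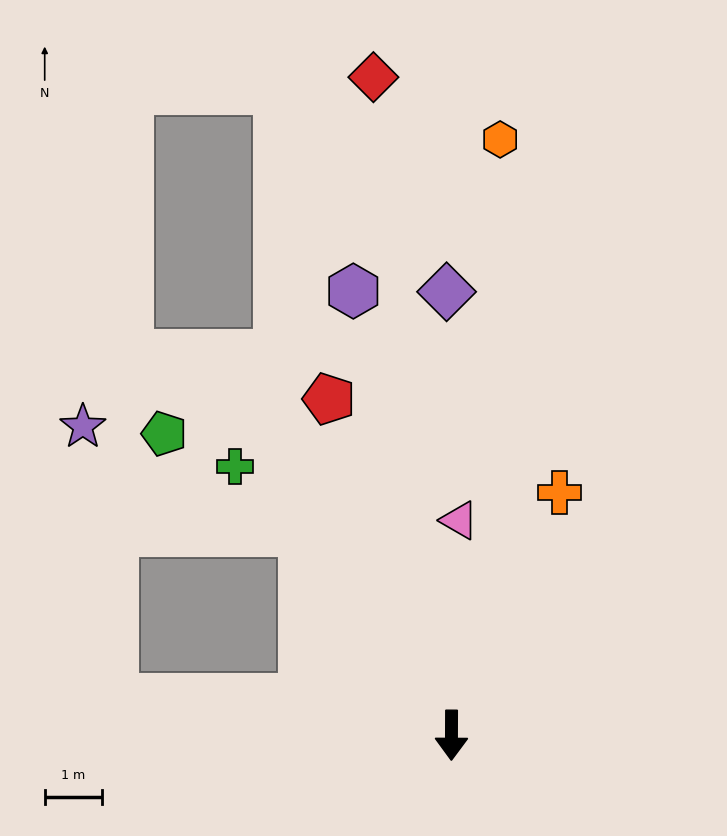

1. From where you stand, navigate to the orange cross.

turn left 156°, forward 4.6 m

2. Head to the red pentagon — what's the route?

turn right 160°, forward 6.2 m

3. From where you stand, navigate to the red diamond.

turn right 173°, forward 11.5 m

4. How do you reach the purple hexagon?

turn right 167°, forward 7.9 m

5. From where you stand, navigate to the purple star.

blocked — turn right 96°, forward 5.9 m, then turn right 77°, forward 4.7 m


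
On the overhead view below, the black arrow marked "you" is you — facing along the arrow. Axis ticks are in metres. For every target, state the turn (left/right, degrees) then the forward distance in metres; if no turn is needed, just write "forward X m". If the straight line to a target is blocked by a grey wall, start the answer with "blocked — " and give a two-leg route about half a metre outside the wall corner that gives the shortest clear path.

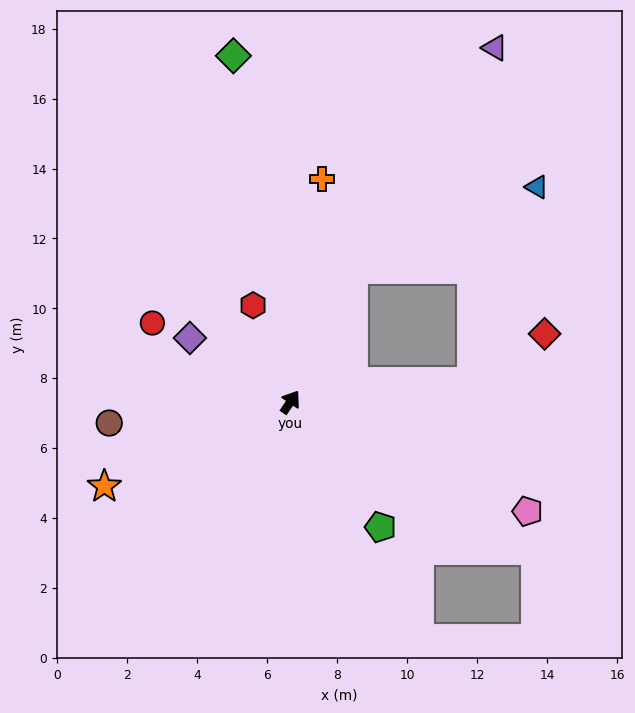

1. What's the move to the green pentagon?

turn right 110°, forward 4.4 m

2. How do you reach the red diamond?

blocked — turn right 50°, forward 5.2 m, then turn left 28°, forward 2.5 m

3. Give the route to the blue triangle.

blocked — turn left 9°, forward 4.2 m, then turn right 41°, forward 5.7 m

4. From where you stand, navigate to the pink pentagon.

turn right 81°, forward 7.5 m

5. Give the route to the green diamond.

turn left 43°, forward 10.0 m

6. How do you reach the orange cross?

turn left 26°, forward 6.4 m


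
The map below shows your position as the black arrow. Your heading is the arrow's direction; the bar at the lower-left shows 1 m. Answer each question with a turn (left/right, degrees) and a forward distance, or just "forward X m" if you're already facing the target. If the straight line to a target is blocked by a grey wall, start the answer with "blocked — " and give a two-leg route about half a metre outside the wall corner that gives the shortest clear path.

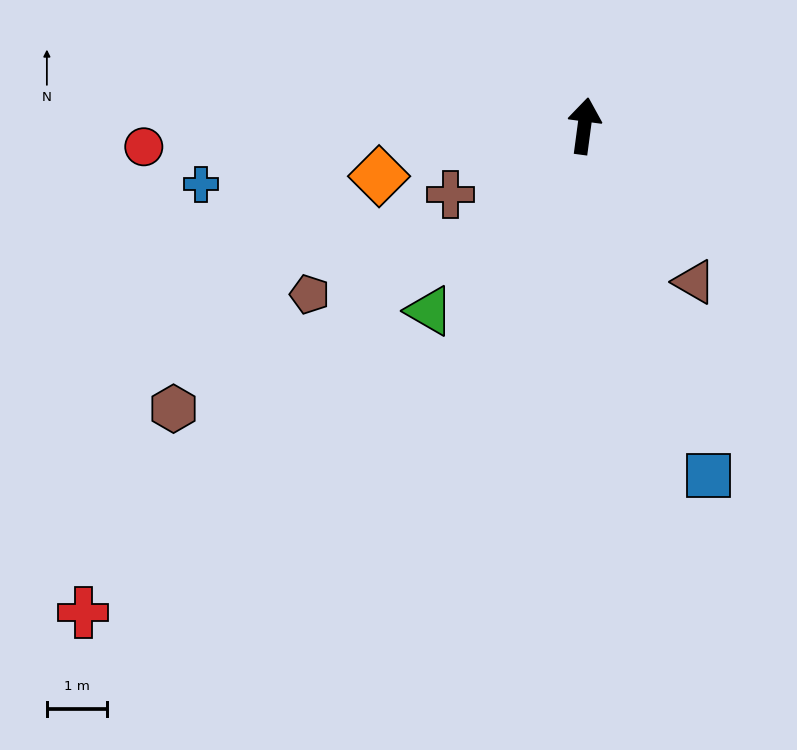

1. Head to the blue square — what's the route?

turn right 153°, forward 6.2 m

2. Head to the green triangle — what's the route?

turn left 148°, forward 4.0 m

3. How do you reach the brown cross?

turn left 125°, forward 2.5 m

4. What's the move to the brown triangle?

turn right 137°, forward 3.2 m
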